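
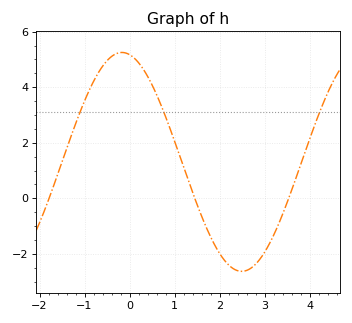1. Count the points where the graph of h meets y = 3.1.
3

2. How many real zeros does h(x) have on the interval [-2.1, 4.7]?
3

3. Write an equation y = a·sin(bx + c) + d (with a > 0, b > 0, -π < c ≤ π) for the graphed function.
y = 3.94sin(1.18x + 1.77) + 1.31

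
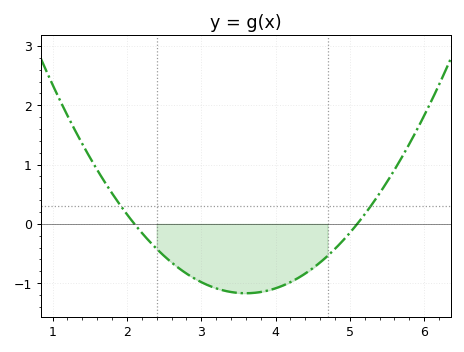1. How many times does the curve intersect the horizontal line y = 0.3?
2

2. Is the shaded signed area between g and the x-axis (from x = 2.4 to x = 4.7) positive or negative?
negative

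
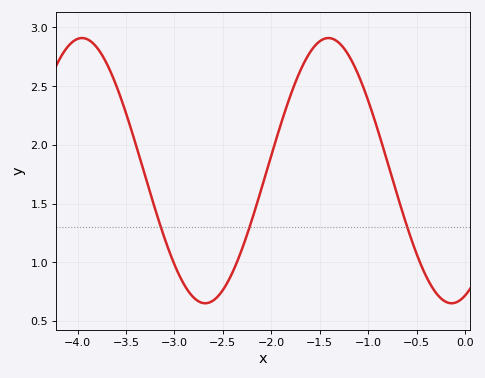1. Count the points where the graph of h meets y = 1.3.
3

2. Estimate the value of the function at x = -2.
1.9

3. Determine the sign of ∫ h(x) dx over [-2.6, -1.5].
positive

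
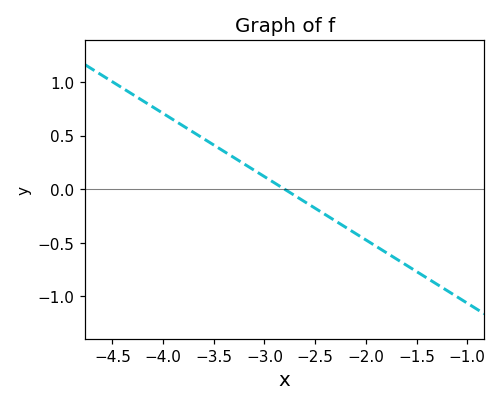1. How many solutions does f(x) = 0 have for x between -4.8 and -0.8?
1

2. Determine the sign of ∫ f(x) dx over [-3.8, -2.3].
positive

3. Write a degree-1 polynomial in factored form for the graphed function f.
y = -0.59(x + 2.8)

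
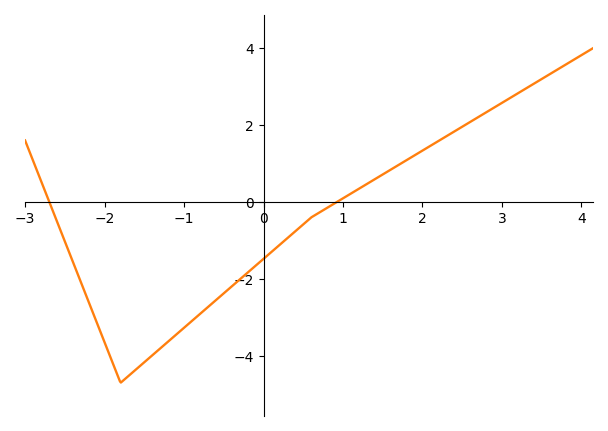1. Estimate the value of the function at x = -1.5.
-4.16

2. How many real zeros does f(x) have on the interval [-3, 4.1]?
2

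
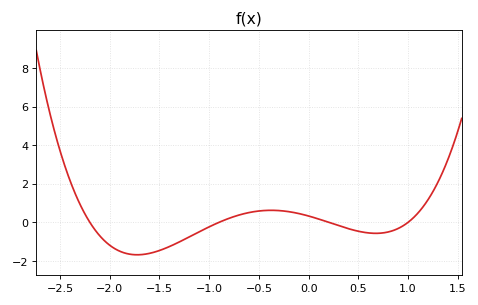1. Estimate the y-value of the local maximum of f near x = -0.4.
0.621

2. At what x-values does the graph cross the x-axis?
-2.2, -0.9, 0.2, 1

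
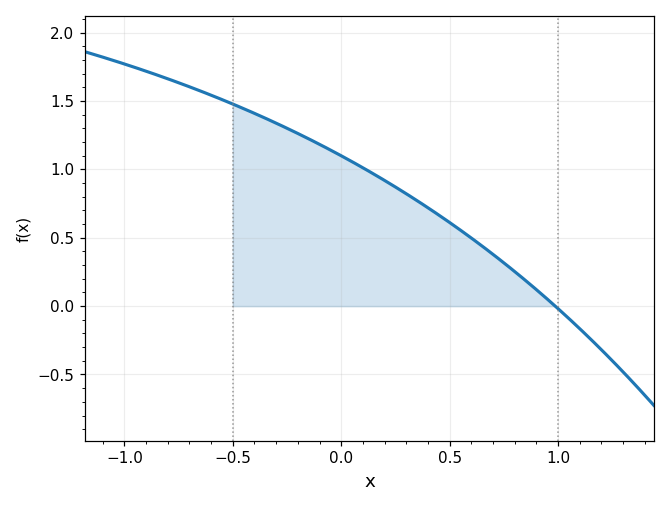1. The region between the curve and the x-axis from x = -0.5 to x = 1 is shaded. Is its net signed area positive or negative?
positive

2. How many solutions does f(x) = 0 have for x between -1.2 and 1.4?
1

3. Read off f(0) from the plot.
1.1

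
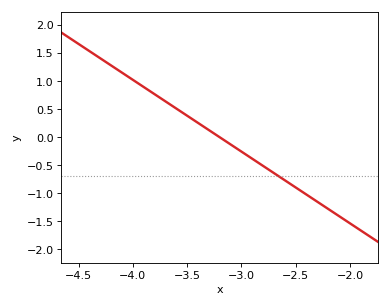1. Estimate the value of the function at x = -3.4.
0.25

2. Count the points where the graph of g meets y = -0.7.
1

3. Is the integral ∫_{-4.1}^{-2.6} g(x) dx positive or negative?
positive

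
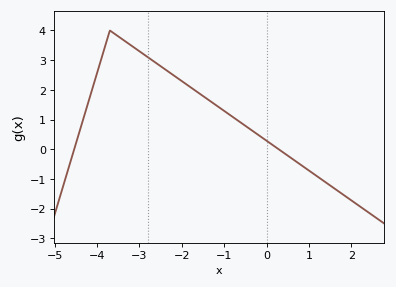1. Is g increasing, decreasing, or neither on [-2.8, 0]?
decreasing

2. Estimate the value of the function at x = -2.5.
2.8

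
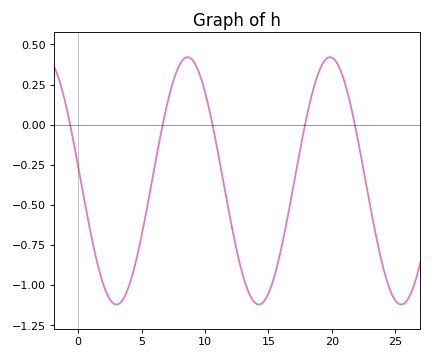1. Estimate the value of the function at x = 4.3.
-0.93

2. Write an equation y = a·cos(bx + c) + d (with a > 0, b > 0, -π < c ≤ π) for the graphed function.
y = 0.77cos(0.56x + 1.45) - 0.35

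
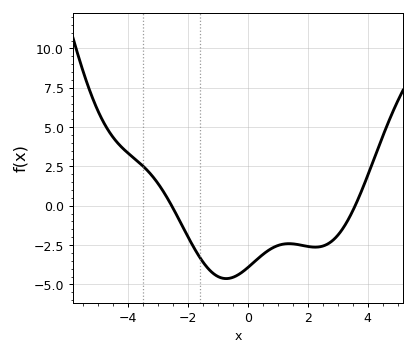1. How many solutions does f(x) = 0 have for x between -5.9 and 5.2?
2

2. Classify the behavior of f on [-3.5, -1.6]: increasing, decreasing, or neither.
decreasing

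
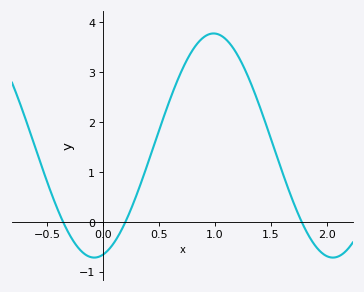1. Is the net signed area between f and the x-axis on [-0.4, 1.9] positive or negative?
positive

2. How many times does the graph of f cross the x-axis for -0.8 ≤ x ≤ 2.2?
3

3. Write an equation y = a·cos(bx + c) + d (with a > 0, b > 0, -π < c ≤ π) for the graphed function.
y = 2.25cos(3x - 2.9) + 1.53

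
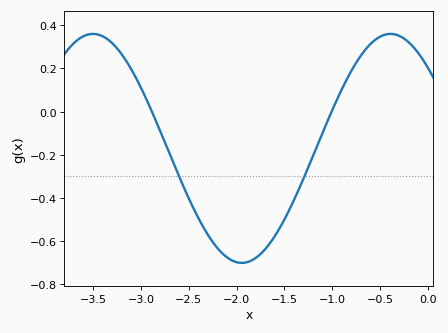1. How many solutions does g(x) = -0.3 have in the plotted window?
2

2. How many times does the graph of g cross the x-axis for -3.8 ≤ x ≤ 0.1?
2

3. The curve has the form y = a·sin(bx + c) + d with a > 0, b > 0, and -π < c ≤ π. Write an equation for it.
y = 0.53sin(2.02x + 2.36) - 0.17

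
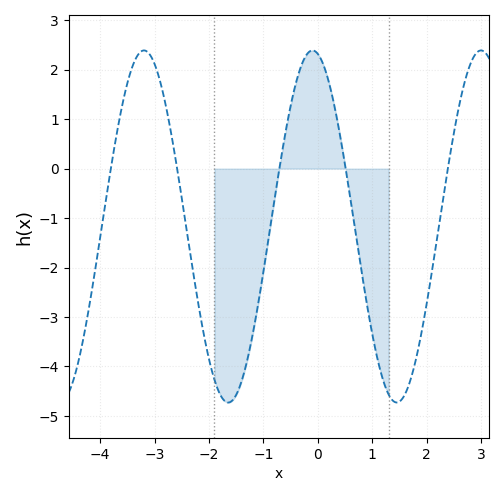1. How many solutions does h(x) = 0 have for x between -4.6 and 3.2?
5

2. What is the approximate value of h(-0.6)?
0.7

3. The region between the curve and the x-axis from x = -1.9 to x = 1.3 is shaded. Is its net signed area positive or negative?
negative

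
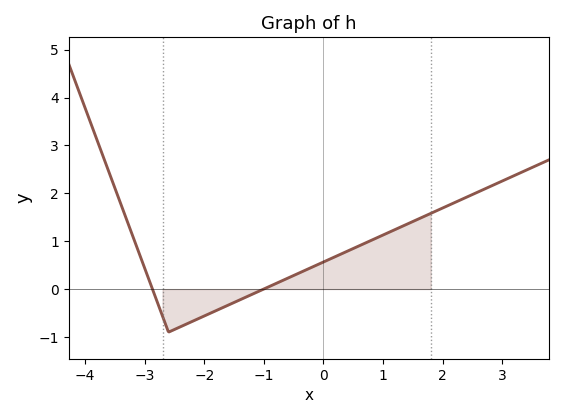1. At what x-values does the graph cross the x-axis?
-2.8, -1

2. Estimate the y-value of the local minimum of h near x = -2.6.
-0.9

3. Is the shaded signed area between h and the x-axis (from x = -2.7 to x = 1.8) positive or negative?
positive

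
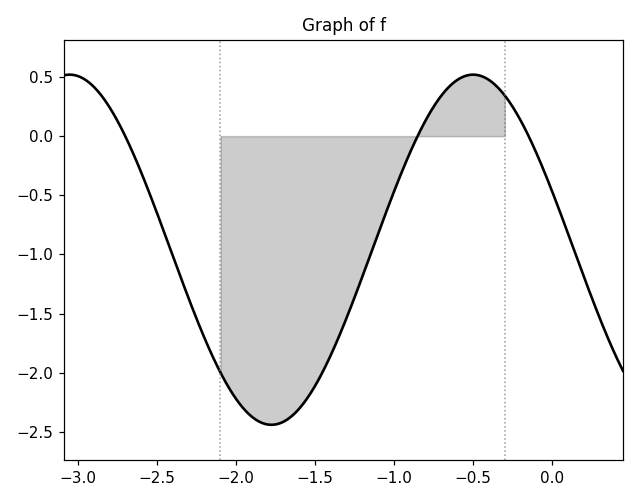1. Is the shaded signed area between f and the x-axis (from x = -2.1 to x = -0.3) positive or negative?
negative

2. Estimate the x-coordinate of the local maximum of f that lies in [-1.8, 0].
-0.5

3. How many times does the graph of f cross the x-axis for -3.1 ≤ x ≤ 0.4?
3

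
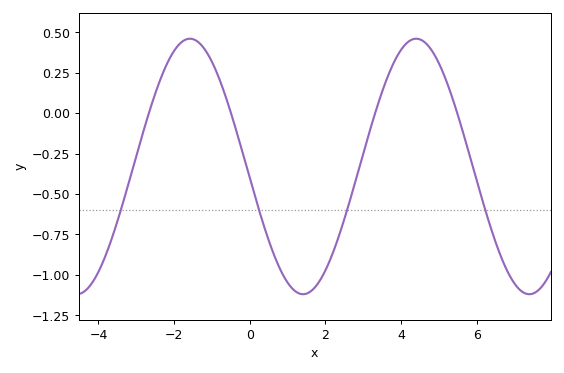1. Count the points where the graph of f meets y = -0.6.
4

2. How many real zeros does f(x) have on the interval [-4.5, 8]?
4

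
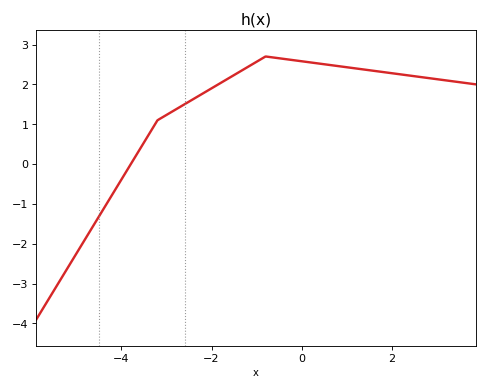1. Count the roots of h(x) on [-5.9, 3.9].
1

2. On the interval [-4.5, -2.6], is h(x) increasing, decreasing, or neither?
increasing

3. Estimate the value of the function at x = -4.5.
-1.31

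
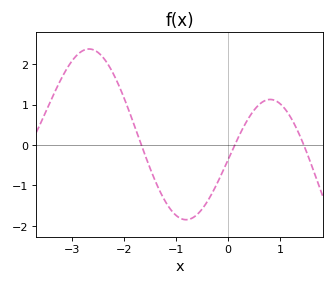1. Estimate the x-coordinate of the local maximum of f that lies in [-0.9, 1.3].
0.806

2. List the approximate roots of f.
-1.66, 0.126, 1.45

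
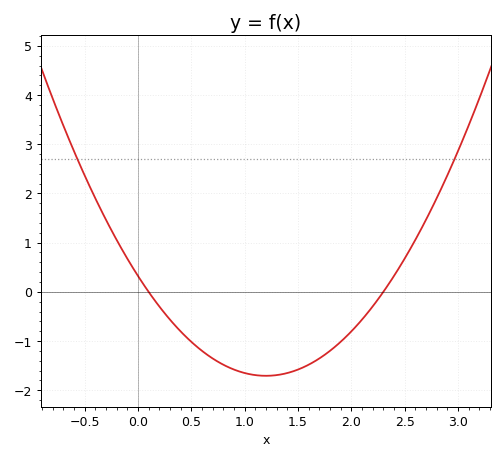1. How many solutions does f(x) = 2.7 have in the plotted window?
2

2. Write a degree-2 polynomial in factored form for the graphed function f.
y = 1.41(x - 0.1)(x - 2.3)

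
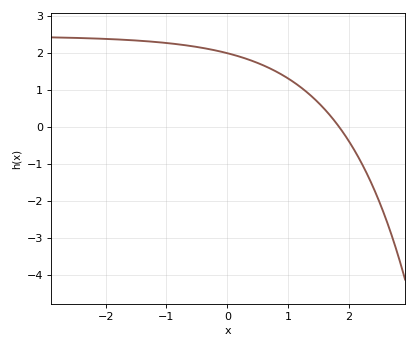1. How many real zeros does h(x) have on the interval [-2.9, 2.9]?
1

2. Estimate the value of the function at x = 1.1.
1.2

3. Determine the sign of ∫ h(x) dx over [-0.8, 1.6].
positive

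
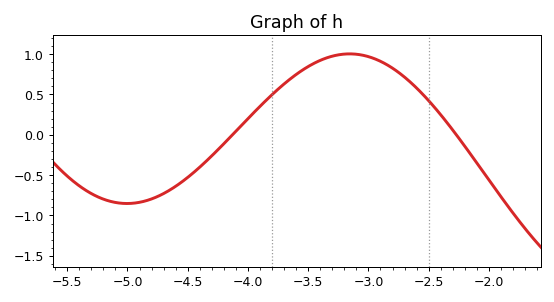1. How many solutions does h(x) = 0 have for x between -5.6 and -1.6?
2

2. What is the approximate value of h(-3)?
0.95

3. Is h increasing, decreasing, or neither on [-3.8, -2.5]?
neither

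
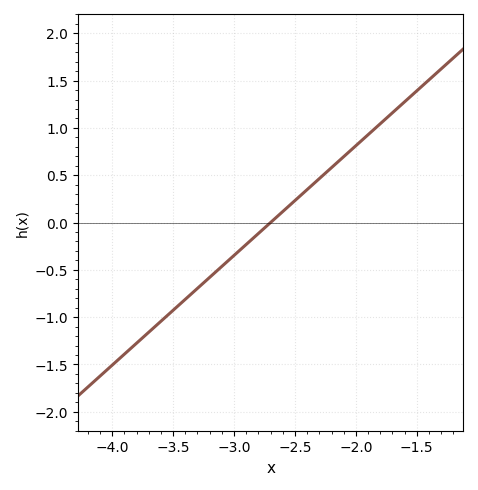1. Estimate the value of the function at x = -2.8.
-0.116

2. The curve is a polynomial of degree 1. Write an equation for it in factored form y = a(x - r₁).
y = 1.16(x + 2.7)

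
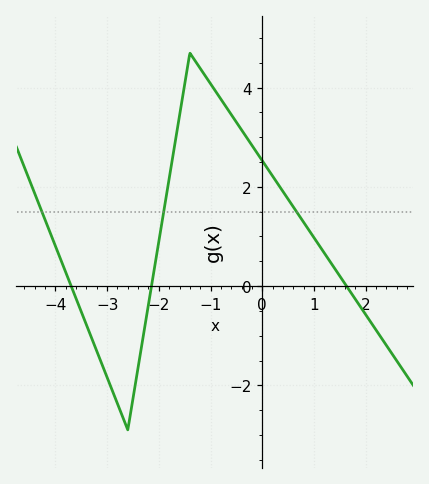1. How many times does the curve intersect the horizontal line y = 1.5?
3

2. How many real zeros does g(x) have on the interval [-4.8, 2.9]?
3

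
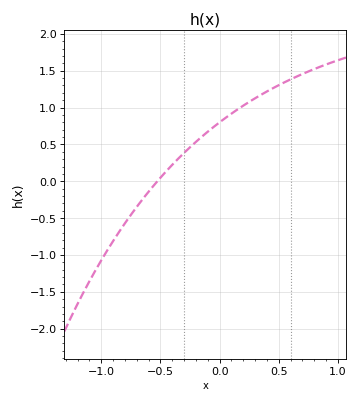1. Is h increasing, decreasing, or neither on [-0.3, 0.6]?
increasing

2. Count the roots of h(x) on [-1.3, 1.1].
1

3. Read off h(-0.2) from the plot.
0.535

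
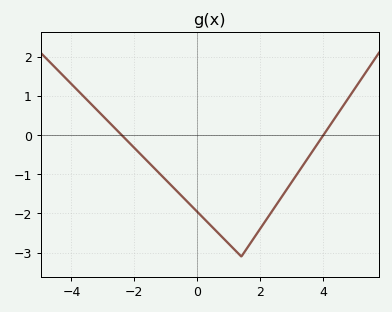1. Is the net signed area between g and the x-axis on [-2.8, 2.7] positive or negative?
negative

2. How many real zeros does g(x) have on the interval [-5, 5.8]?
2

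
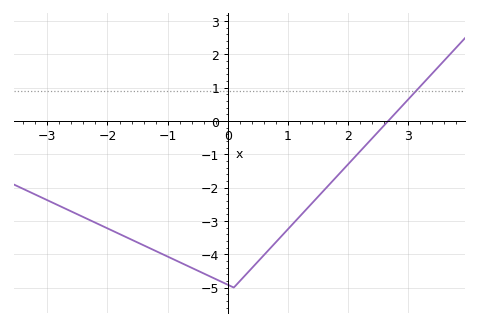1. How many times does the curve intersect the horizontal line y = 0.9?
1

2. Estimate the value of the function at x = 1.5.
-2.27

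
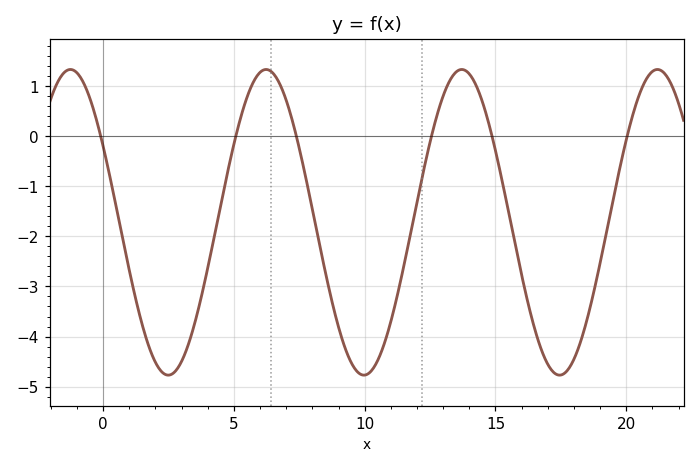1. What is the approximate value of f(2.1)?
-4.61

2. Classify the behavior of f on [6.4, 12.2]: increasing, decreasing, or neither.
neither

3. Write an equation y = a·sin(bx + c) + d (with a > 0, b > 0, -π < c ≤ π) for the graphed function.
y = 3.05sin(0.84x + 2.62) - 1.72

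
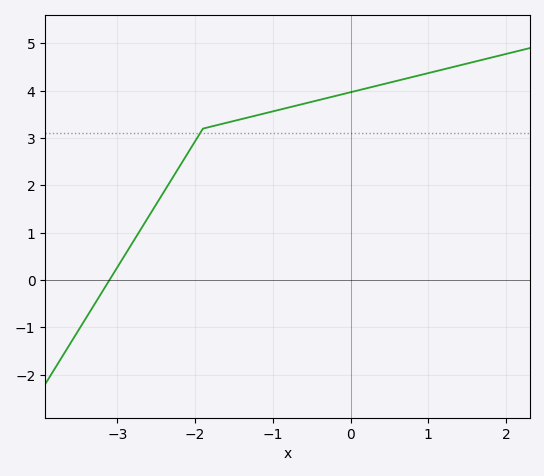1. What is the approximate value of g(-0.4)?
3.81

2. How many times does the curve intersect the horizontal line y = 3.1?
1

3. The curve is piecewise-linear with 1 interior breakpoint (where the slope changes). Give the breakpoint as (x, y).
(-1.9, 3.2)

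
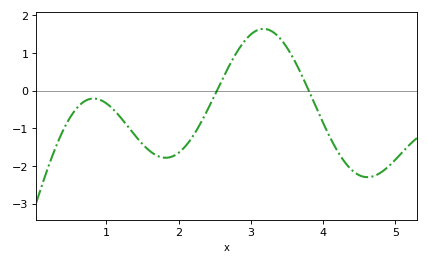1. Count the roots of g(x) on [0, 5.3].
2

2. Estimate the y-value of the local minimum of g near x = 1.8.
-1.8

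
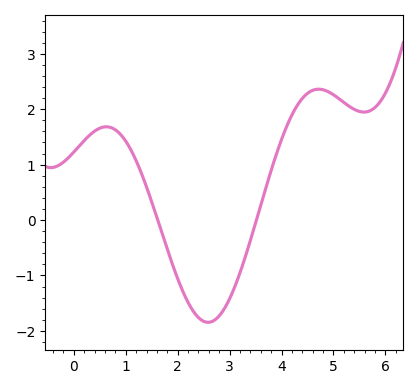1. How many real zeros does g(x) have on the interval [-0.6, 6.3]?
2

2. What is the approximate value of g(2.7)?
-1.8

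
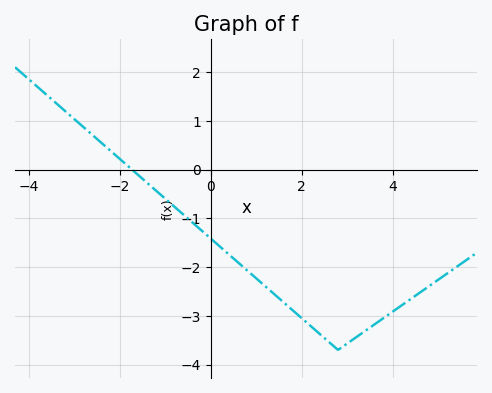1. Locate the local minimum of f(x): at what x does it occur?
2.8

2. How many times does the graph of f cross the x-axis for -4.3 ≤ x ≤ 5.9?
1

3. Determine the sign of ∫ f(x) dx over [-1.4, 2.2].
negative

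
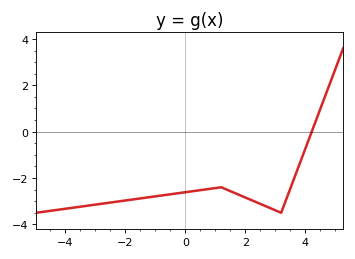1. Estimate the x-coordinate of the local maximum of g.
1.2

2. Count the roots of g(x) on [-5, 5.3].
1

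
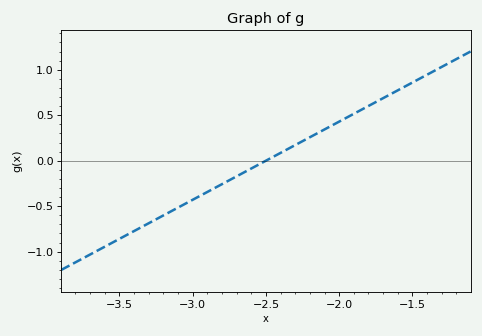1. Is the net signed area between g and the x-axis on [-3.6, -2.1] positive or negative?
negative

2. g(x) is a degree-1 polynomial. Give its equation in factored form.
y = 0.86(x + 2.5)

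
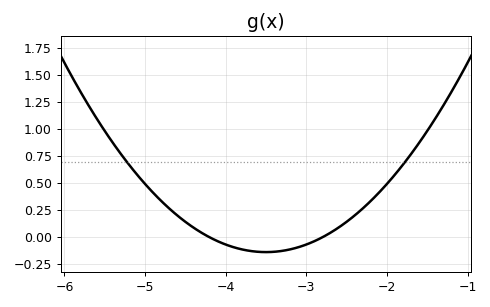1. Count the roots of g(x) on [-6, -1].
2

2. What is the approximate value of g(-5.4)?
0.85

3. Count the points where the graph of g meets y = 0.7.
2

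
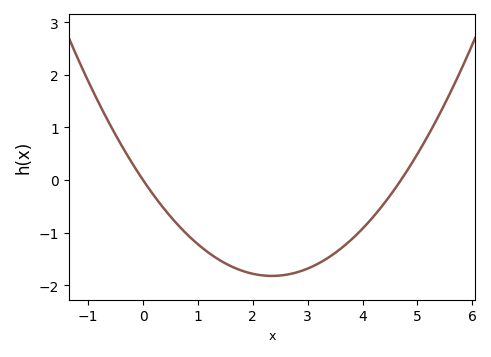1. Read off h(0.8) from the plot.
-1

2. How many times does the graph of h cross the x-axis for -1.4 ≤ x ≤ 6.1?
2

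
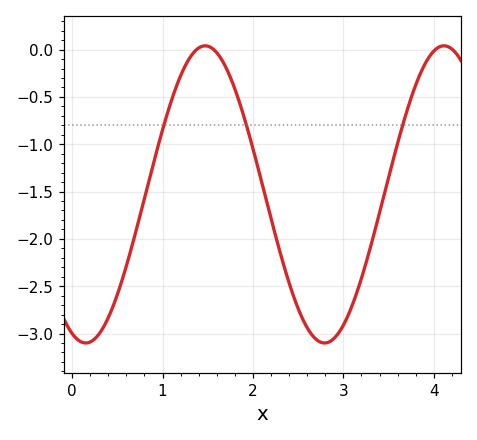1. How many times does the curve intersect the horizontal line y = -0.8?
3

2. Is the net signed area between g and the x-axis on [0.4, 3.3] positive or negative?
negative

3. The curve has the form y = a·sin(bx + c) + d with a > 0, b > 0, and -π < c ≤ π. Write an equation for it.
y = 1.57sin(2.4x - 1.9) - 1.53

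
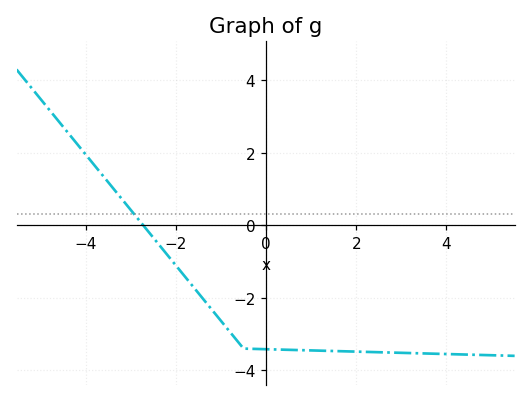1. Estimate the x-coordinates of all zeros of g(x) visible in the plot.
-2.72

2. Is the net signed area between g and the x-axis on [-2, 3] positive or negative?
negative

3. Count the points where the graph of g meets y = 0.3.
1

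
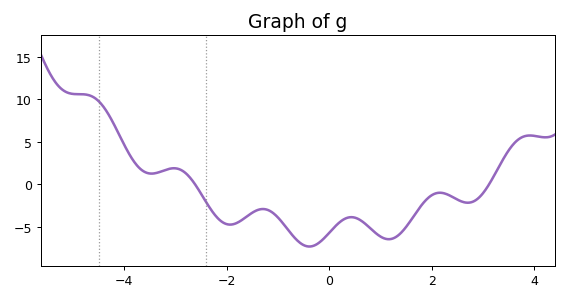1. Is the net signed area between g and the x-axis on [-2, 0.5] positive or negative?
negative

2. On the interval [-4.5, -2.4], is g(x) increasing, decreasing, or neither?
neither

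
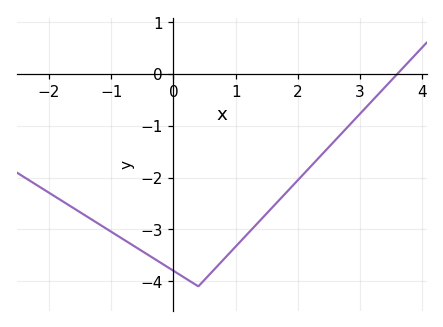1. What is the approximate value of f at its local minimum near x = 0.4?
-4.1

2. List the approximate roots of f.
3.6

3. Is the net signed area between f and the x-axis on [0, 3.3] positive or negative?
negative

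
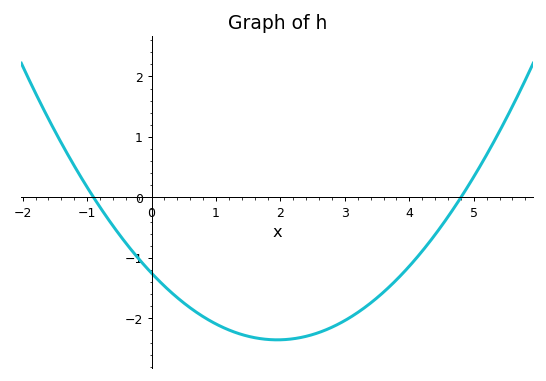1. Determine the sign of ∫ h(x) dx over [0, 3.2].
negative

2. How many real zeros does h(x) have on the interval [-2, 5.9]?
2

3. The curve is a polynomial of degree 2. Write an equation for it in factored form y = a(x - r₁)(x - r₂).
y = 0.29(x + 0.9)(x - 4.8)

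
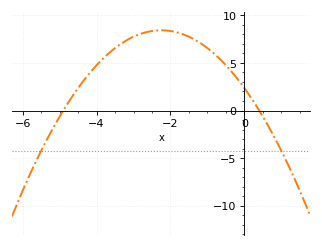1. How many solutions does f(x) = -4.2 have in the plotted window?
2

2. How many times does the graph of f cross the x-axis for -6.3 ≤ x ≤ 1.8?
2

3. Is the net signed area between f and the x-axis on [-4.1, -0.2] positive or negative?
positive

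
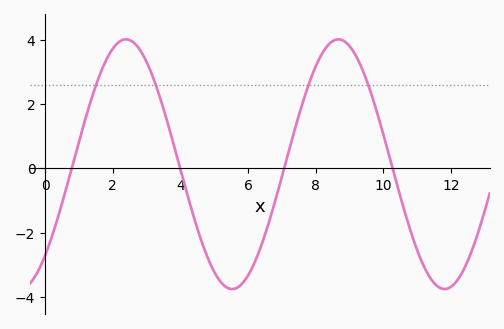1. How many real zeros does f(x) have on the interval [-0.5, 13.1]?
4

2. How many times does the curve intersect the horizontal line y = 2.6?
4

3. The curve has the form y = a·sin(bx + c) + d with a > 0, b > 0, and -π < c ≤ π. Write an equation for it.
y = 3.89sin(1x - 0.82) + 0.13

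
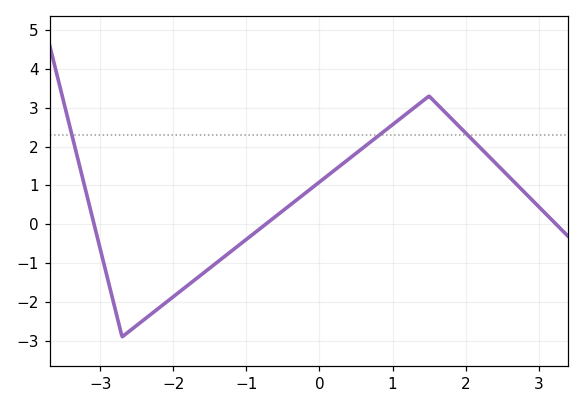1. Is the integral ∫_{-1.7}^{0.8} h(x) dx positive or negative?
positive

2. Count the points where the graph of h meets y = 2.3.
3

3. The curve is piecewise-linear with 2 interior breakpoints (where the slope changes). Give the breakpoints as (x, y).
(-2.7, -2.9); (1.5, 3.3)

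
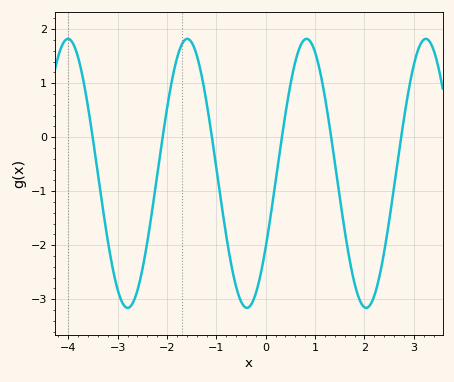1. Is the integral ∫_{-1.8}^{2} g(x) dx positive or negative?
negative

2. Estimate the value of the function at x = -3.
-2.82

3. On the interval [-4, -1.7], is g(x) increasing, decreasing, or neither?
neither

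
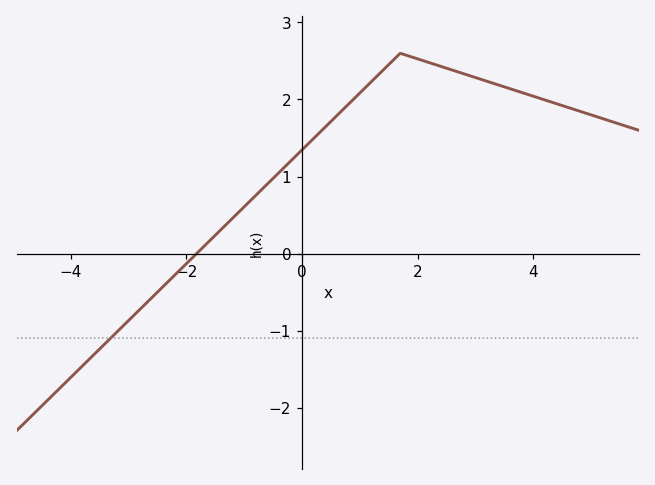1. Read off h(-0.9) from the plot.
0.68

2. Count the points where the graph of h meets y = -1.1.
1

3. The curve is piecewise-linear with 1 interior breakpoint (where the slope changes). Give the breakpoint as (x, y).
(1.7, 2.6)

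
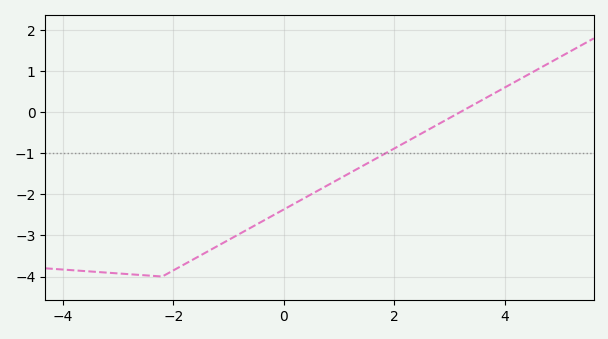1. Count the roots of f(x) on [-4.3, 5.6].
1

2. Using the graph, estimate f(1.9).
-0.957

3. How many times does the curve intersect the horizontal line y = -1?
1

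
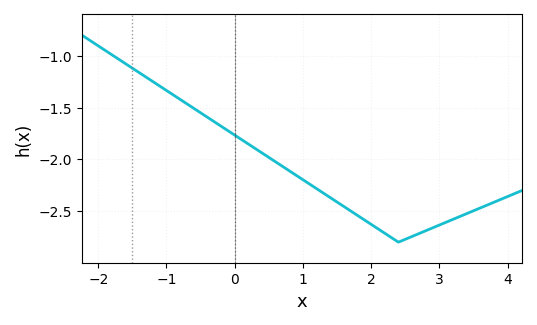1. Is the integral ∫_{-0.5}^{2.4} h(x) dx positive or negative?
negative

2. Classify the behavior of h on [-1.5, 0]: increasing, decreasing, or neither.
decreasing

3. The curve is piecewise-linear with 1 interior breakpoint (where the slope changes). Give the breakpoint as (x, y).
(2.4, -2.8)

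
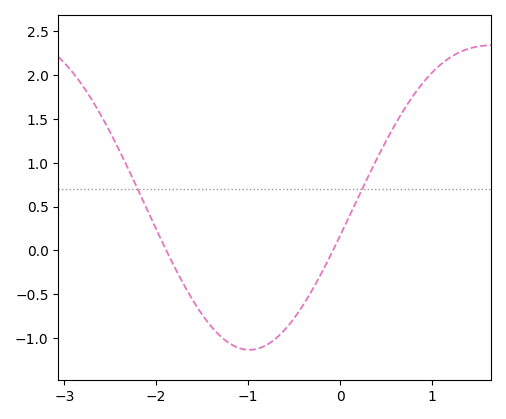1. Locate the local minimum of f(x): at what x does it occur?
-1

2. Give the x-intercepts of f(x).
-1.9, -0.1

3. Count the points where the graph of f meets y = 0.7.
2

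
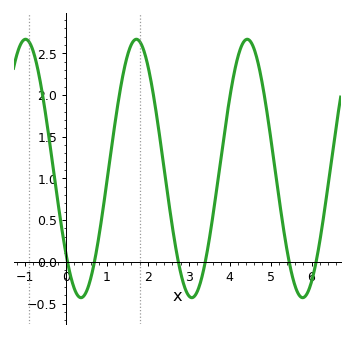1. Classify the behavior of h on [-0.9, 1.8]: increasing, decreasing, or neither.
neither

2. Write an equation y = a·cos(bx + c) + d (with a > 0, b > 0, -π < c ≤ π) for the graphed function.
y = 1.55cos(2.3x + 2.3) + 1.12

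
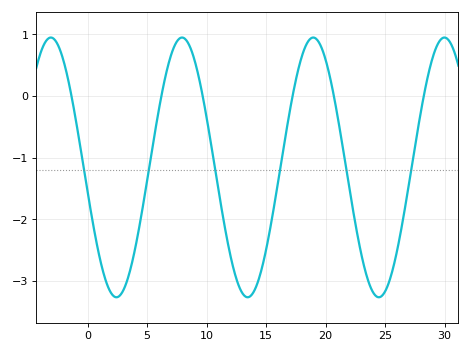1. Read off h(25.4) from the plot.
-3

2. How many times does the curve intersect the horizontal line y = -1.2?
6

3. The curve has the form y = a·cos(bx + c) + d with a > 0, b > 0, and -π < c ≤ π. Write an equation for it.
y = 2.11cos(0.57x + 1.8) - 1.16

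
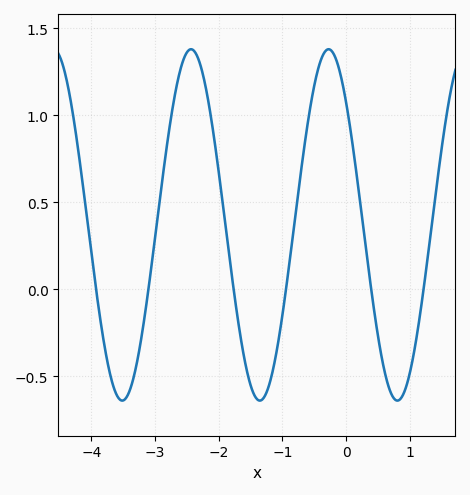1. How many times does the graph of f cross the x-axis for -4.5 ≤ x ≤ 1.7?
6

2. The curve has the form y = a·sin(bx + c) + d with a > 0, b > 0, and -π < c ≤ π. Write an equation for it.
y = 1.01sin(2.9x + 2.4) + 0.37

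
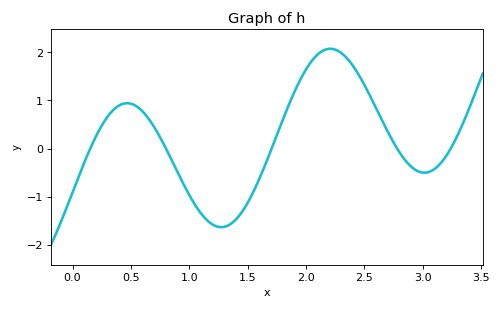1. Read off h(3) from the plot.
-0.499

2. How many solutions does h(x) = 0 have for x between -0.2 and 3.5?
5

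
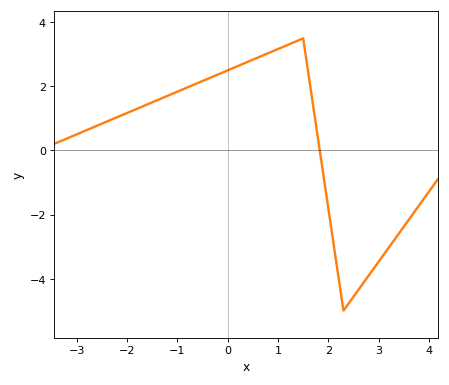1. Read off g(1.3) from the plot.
3.4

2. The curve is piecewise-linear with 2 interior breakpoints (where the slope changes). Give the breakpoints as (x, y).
(1.5, 3.5); (2.3, -5)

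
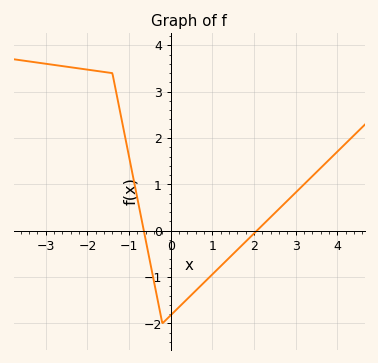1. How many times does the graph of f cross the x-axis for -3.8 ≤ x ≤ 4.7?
2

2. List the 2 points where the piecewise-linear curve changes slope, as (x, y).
(-1.4, 3.4); (-0.2, -2)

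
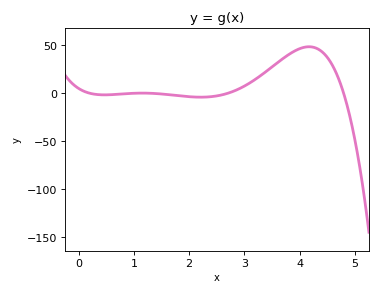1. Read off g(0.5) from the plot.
-1.65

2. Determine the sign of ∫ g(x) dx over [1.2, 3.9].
positive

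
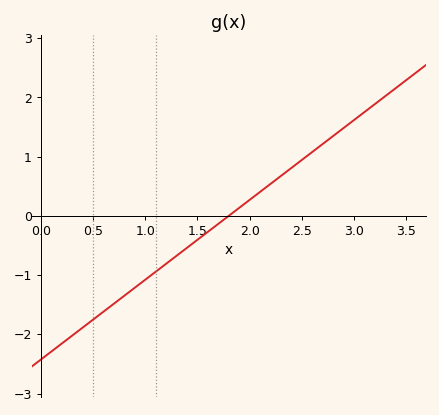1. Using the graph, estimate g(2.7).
1.2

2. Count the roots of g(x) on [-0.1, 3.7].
1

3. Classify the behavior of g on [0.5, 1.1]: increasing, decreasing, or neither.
increasing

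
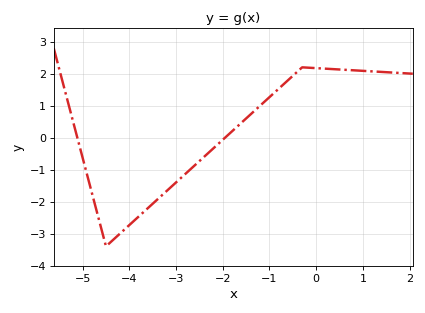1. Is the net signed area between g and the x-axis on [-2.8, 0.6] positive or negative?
positive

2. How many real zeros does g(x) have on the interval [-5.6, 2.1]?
2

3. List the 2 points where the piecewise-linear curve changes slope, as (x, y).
(-4.5, -3.4); (-0.3, 2.2)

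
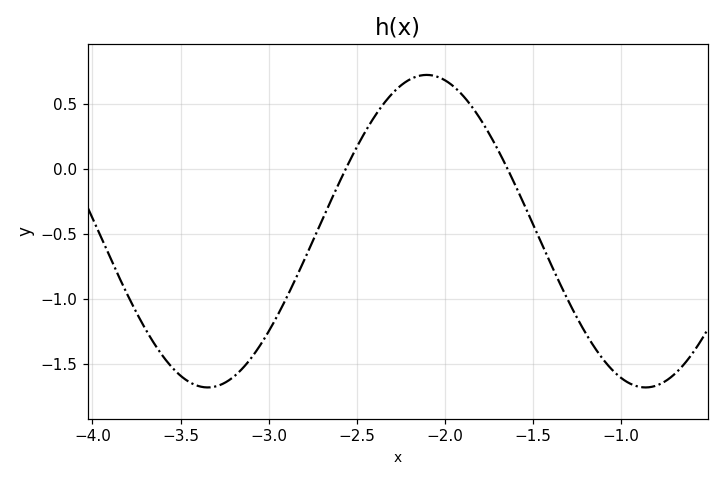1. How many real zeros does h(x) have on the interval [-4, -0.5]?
2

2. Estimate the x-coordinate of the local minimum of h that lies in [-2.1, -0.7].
-0.862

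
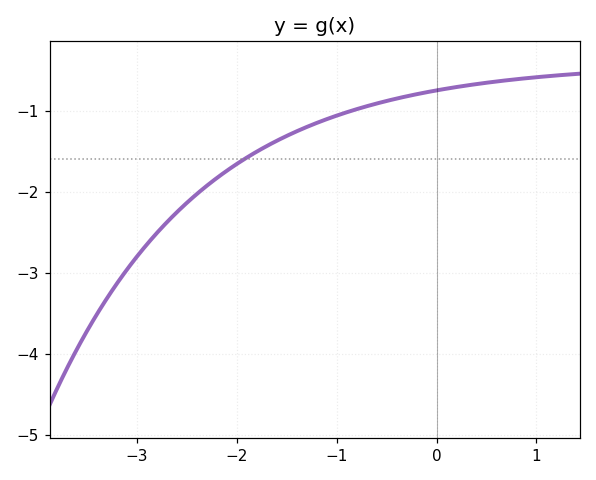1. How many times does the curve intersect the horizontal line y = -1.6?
1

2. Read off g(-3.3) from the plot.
-3.31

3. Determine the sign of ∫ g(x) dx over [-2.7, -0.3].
negative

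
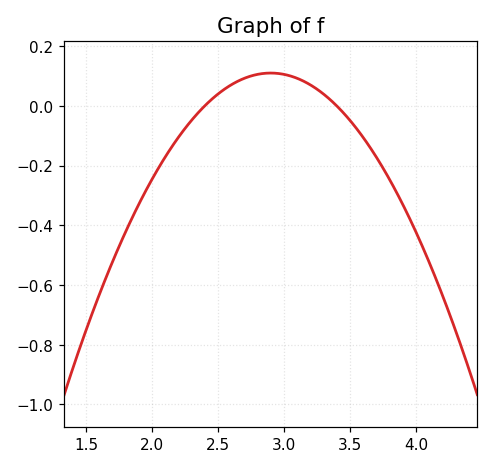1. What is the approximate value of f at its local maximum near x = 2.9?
0.1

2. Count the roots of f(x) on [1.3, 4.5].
2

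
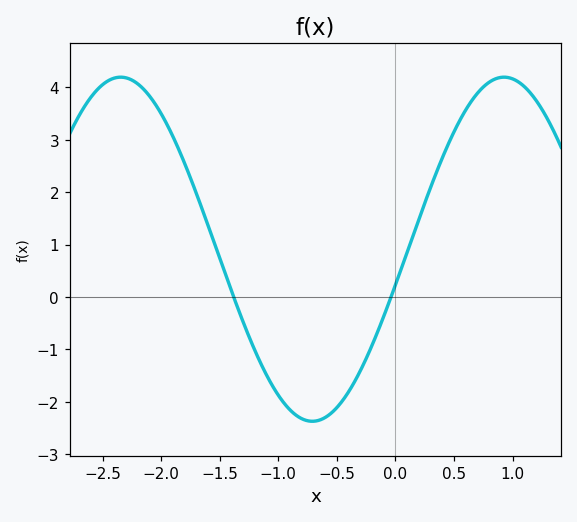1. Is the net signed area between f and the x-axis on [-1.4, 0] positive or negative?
negative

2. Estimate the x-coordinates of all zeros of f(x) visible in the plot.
-1.38, -0.037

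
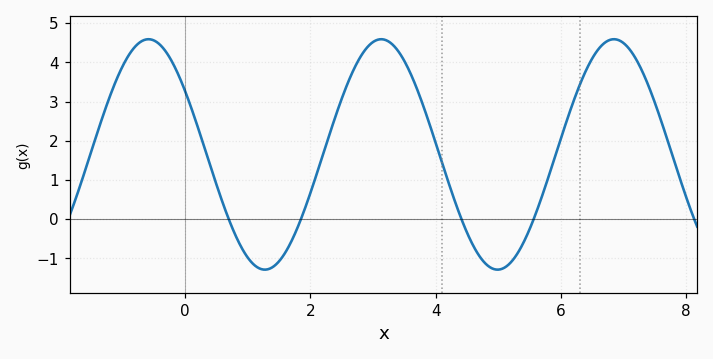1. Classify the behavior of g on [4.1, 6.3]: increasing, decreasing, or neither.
neither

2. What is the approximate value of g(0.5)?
0.878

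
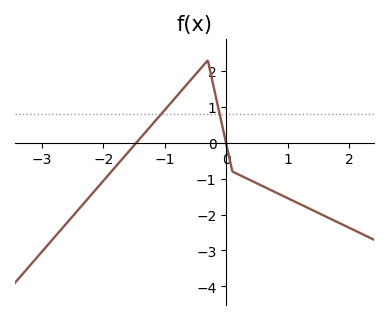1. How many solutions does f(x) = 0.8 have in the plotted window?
2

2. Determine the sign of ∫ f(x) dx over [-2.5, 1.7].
negative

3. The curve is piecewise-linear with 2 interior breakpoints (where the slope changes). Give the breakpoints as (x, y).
(-0.3, 2.3); (0.1, -0.8)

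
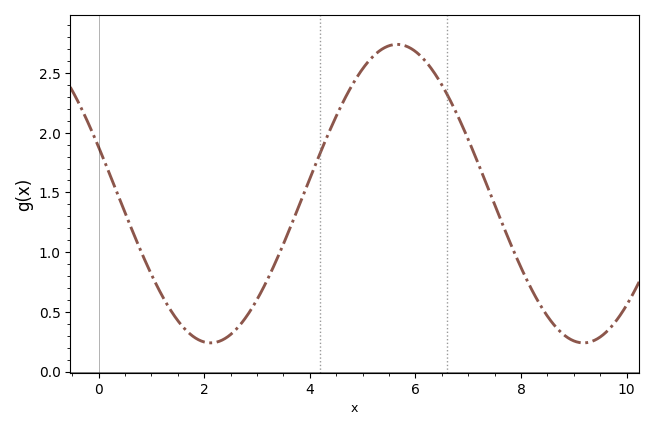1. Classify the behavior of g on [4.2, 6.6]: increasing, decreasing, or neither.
neither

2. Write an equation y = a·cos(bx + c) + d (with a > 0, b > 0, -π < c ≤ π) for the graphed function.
y = 1.25cos(0.89x + 1.3) + 1.49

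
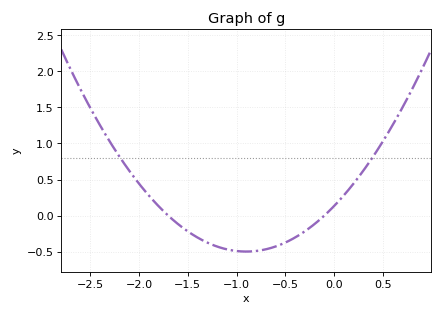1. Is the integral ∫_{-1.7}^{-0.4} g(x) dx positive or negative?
negative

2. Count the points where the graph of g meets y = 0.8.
2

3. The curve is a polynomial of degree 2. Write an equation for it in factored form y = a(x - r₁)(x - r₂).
y = 0.78(x + 1.7)(x + 0.1)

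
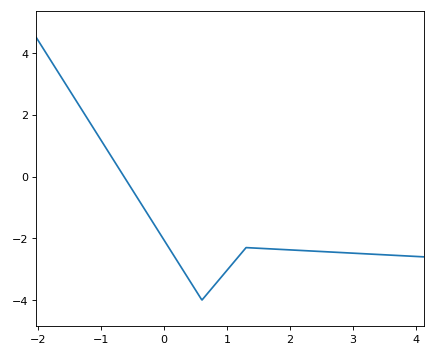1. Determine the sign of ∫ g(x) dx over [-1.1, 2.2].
negative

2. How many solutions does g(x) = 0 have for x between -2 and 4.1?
1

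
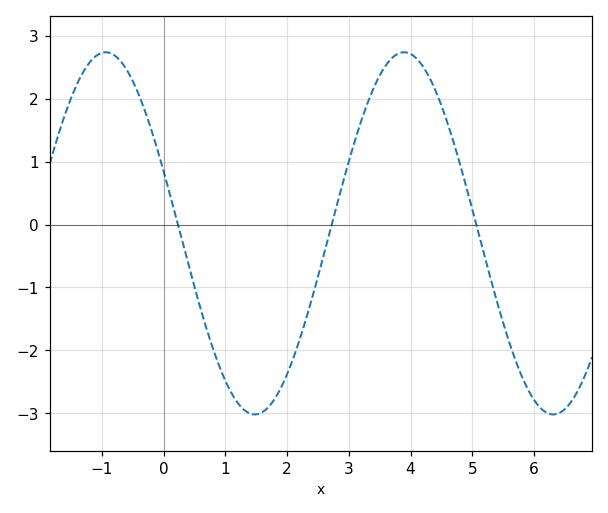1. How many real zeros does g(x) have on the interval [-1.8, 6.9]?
3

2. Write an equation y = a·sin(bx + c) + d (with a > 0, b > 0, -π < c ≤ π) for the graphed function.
y = 2.88sin(1.3x + 2.8) - 0.14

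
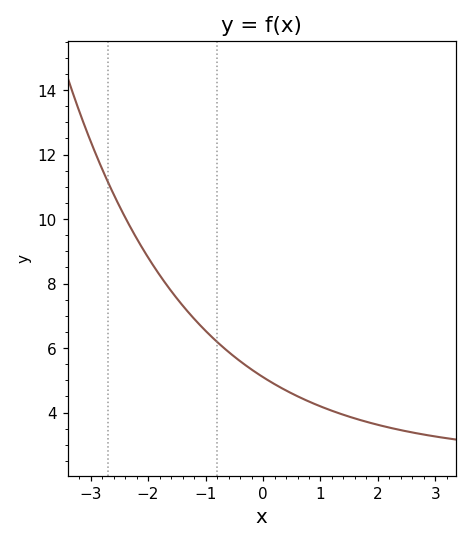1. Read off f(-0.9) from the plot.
6.4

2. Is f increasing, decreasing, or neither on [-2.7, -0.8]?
decreasing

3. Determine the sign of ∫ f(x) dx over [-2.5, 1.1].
positive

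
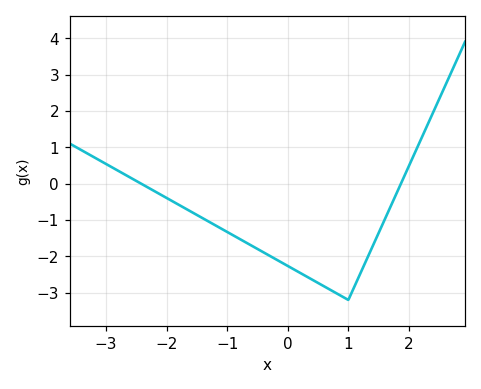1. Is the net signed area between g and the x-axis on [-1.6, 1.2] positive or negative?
negative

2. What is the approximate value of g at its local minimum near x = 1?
-3.2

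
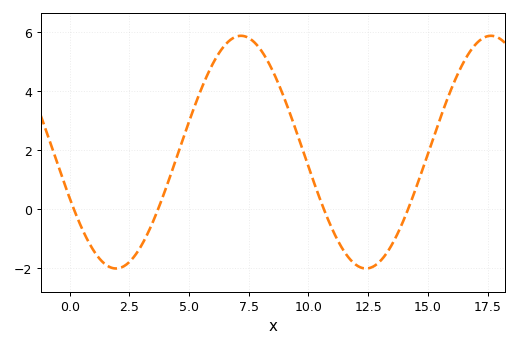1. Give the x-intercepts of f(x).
0, 3.5, 10.5, 14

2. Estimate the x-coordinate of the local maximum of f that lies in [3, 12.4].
7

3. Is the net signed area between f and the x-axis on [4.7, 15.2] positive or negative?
positive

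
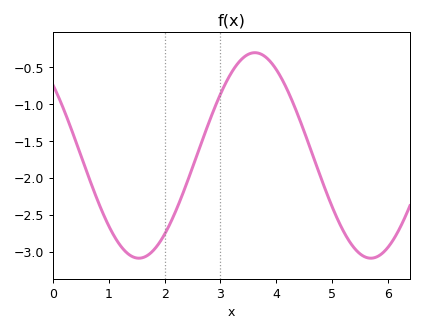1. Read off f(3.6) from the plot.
-0.31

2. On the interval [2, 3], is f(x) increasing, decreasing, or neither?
increasing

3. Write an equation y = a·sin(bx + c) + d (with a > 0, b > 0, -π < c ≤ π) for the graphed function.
y = 1.39sin(1.51x + 2.39) - 1.7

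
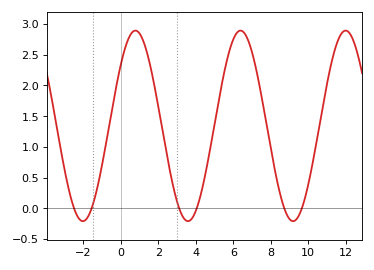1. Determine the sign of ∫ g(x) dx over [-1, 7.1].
positive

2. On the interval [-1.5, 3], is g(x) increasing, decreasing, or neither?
neither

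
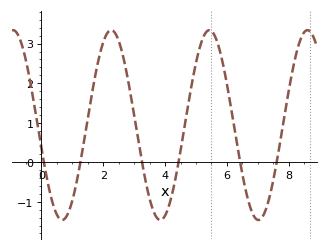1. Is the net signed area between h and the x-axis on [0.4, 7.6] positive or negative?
positive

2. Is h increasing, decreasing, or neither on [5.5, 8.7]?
neither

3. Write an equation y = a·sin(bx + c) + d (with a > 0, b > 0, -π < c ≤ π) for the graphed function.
y = 2.4sin(1.98x - 2.9) + 0.94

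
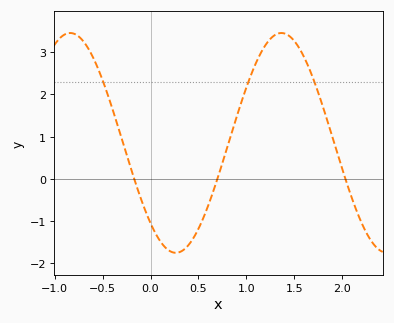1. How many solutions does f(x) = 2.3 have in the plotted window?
3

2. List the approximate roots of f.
-0.171, 0.698, 2.03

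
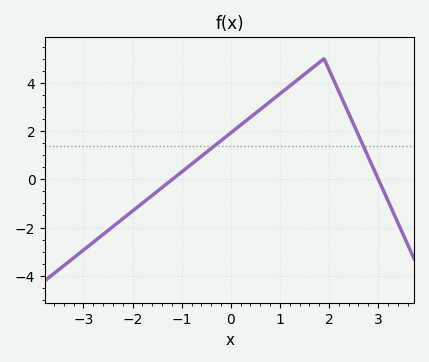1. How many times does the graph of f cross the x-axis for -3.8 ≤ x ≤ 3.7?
2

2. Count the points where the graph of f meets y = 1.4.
2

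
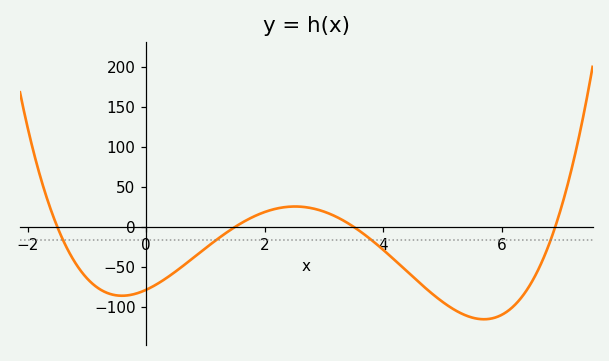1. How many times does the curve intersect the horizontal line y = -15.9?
4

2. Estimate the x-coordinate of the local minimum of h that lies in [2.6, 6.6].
5.7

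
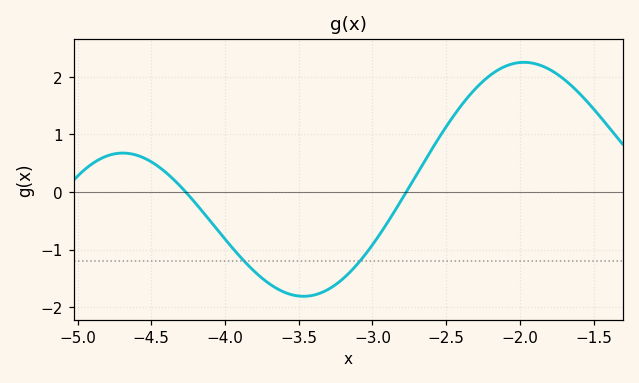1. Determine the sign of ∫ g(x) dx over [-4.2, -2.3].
negative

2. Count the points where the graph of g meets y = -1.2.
2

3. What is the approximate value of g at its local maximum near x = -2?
2.25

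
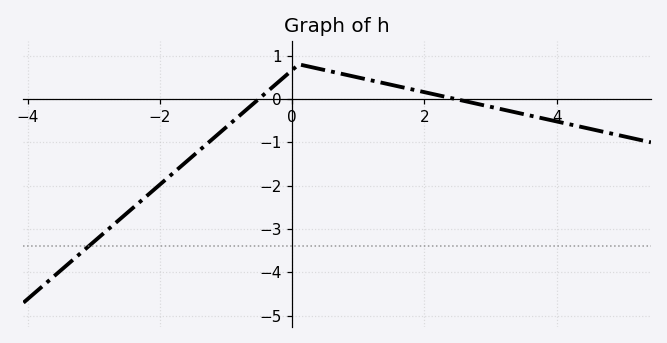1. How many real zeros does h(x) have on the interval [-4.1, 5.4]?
2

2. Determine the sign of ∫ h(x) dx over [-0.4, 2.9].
positive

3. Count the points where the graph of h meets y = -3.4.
1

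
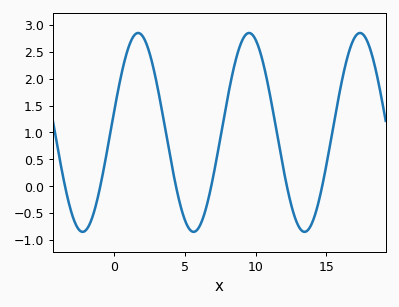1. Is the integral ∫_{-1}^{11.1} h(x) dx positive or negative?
positive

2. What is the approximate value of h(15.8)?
1.55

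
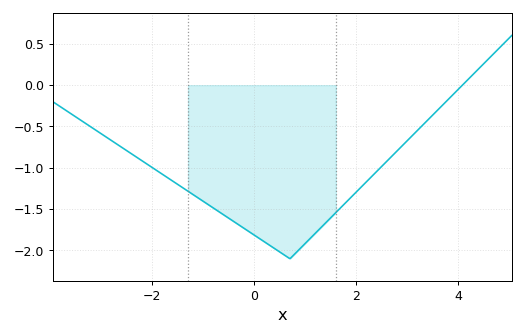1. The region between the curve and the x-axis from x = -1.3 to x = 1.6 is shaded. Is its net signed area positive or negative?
negative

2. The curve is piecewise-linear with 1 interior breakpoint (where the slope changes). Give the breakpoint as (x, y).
(0.7, -2.1)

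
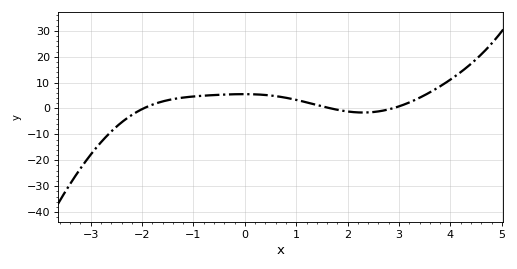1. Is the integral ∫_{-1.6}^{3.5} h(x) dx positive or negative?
positive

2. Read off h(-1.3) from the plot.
3.94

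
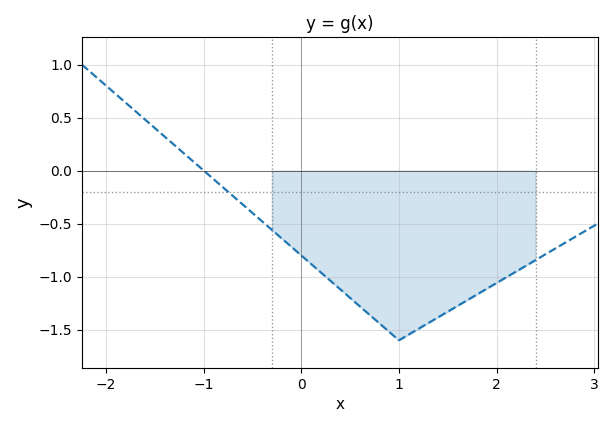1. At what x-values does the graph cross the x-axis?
-1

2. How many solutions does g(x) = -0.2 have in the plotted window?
1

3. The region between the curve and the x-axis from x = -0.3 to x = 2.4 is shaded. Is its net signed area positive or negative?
negative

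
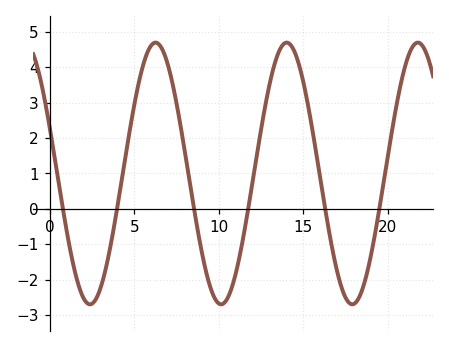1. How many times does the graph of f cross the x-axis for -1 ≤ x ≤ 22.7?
6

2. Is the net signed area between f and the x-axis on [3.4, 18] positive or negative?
positive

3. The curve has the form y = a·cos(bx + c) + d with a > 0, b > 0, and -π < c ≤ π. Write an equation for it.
y = 3.7cos(0.81x + 1.2) + 1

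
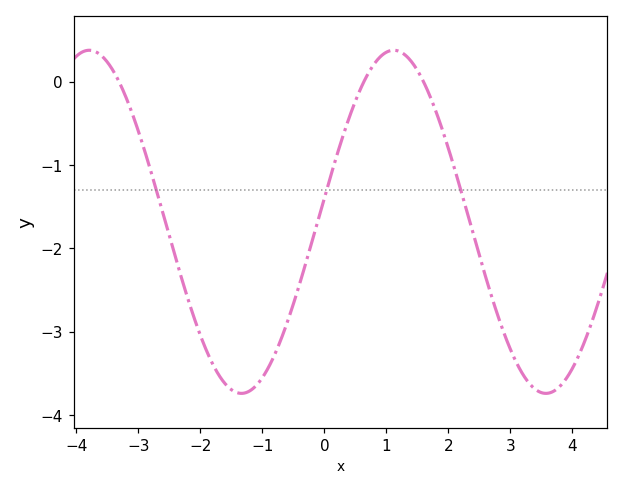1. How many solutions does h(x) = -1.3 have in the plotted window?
3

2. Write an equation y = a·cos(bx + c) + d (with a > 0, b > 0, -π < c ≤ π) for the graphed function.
y = 2.06cos(1.28x - 1.43) - 1.68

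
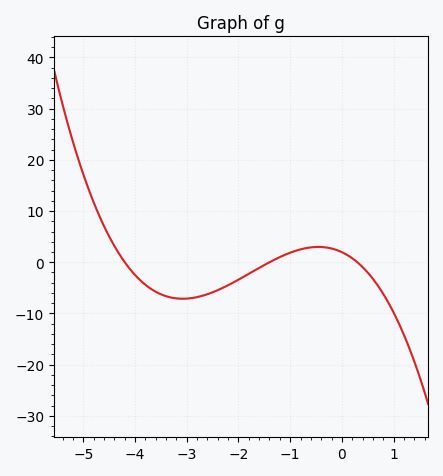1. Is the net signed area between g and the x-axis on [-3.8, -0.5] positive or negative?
negative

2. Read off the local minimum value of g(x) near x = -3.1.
-7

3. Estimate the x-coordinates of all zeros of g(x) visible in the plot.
-4.2, -1.4, 0.3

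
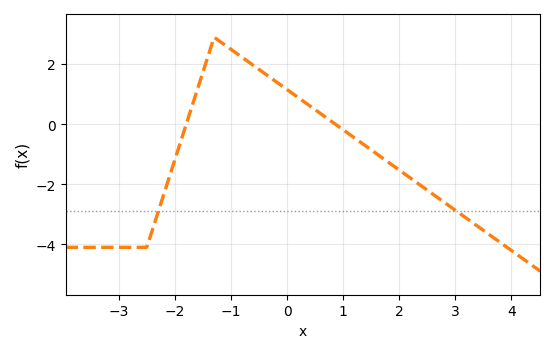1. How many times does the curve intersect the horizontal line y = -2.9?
2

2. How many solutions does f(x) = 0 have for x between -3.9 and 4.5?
2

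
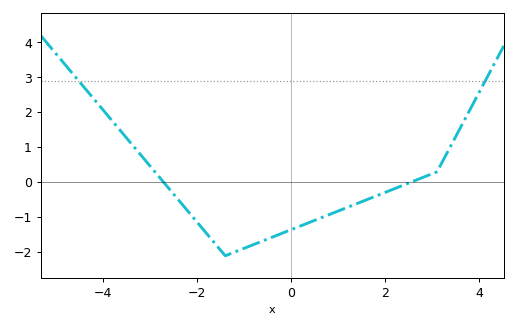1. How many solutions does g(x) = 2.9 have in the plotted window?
2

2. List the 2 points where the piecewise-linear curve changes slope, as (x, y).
(-1.4, -2.1); (3.1, 0.3)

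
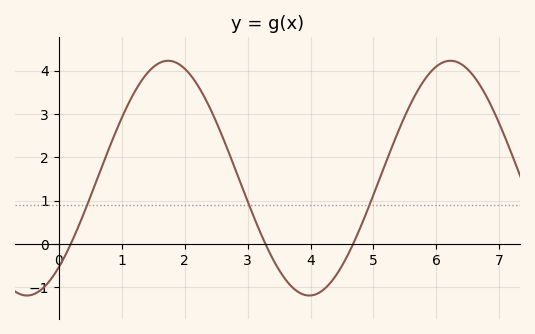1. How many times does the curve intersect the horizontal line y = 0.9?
3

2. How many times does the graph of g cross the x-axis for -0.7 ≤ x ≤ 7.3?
3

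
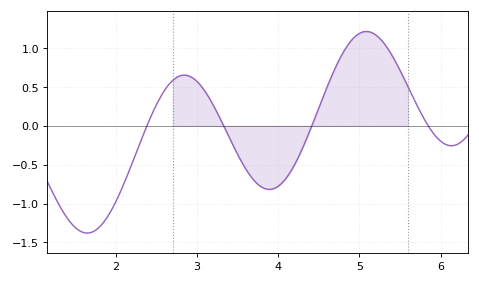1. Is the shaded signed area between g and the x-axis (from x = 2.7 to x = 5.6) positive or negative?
positive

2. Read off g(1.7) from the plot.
-1.35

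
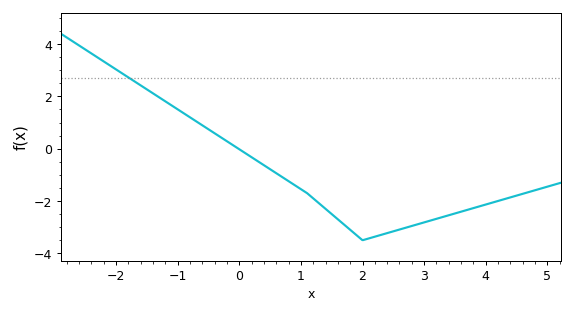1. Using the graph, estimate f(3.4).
-2.6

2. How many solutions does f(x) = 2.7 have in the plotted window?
1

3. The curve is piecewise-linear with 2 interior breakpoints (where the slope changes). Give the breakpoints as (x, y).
(1.1, -1.7); (2, -3.5)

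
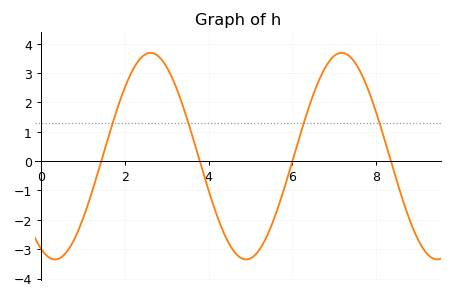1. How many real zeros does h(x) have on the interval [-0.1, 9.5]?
4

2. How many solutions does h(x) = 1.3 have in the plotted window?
4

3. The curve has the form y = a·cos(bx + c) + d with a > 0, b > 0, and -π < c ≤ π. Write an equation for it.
y = 3.52cos(1.4x + 2.7) + 0.17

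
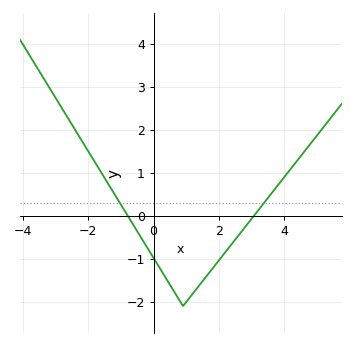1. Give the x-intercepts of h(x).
-0.8, 3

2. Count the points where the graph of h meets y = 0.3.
2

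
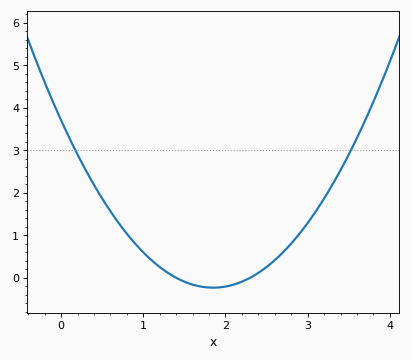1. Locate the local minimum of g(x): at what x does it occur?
1.85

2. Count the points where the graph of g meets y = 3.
2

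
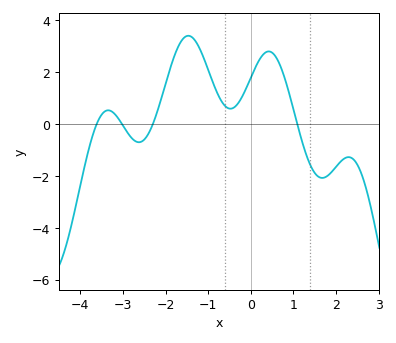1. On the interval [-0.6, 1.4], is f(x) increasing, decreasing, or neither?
neither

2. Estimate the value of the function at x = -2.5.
-0.595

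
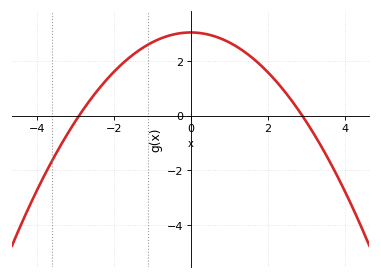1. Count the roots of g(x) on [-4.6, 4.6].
2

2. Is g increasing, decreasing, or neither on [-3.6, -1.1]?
increasing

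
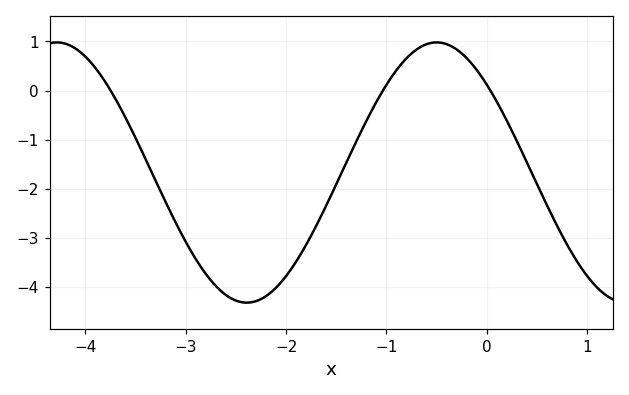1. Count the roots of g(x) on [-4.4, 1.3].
3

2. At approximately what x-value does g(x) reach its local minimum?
-2.39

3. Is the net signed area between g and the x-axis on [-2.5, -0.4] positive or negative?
negative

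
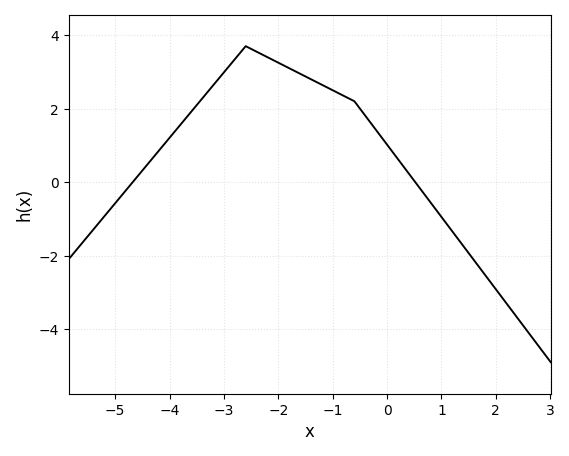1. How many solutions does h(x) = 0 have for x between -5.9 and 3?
2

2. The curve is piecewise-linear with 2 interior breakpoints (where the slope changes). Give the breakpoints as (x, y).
(-2.6, 3.7); (-0.6, 2.2)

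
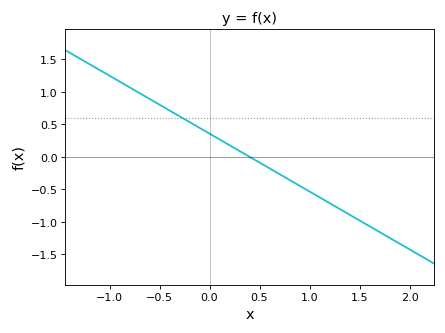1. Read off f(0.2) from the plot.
0.178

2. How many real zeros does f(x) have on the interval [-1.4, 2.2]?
1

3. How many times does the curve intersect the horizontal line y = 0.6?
1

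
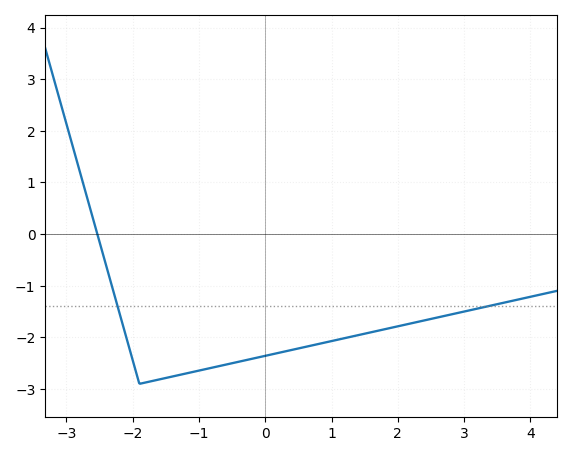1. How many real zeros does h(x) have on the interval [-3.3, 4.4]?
1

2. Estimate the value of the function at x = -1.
-2.6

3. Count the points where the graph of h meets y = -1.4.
2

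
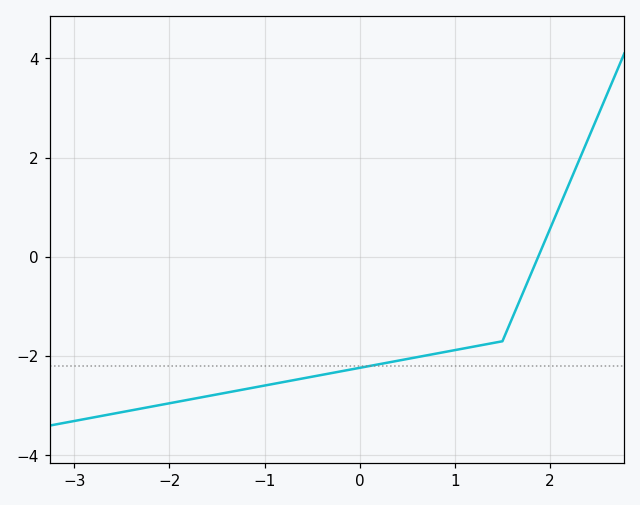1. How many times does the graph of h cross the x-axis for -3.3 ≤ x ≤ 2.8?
1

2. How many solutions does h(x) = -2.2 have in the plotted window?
1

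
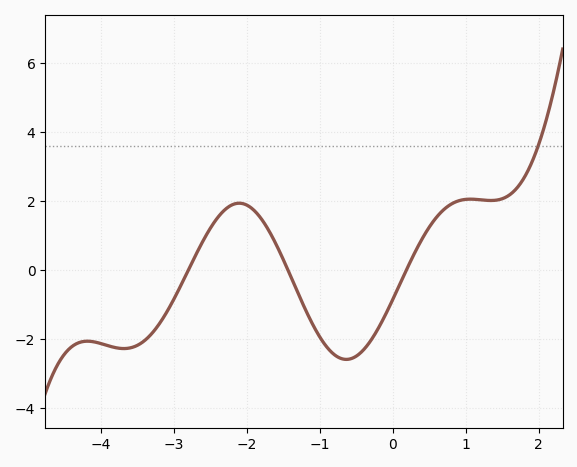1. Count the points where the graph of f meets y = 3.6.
1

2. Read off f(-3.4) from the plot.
-2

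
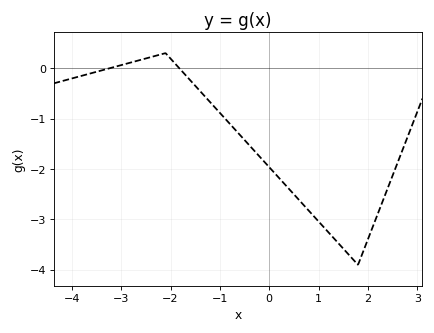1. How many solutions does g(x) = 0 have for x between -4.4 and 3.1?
2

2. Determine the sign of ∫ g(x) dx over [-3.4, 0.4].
negative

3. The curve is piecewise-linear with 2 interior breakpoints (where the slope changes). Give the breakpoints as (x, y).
(-2.1, 0.3); (1.8, -3.9)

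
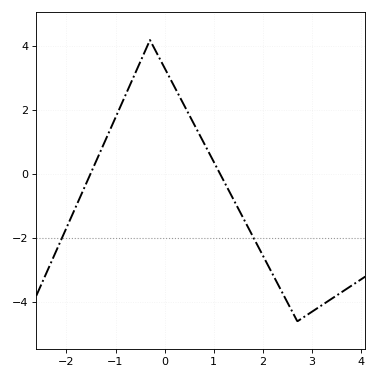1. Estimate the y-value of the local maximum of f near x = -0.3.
4.2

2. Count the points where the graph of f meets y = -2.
2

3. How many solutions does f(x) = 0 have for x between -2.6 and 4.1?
2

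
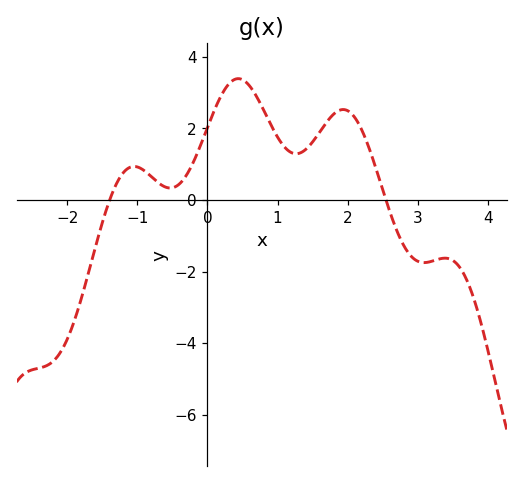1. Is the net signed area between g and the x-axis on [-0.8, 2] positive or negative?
positive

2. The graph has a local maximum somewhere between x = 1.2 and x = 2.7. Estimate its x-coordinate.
1.93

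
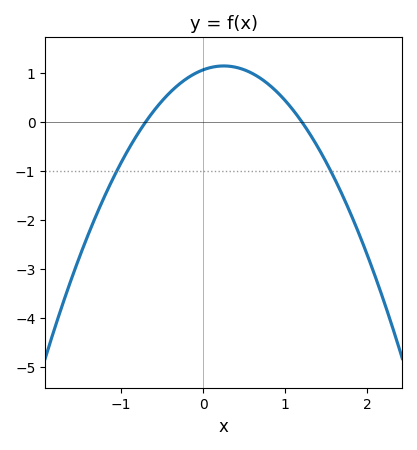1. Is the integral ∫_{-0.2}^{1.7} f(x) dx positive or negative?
positive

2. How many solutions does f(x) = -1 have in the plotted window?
2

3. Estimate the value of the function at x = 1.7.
-1.5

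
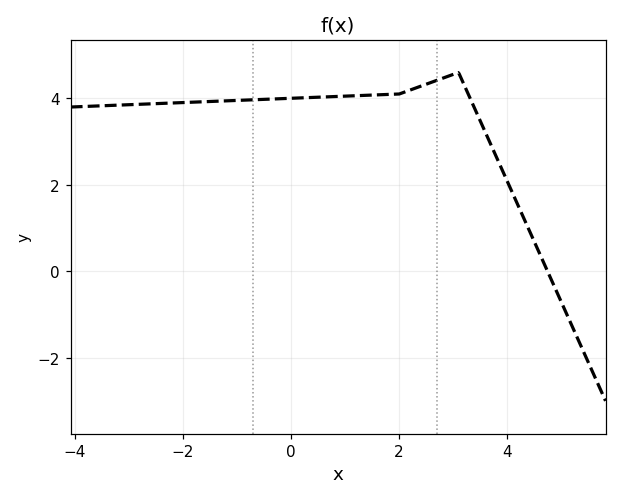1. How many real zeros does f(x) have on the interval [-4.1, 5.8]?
1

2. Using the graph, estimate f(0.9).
4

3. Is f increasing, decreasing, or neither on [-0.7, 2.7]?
increasing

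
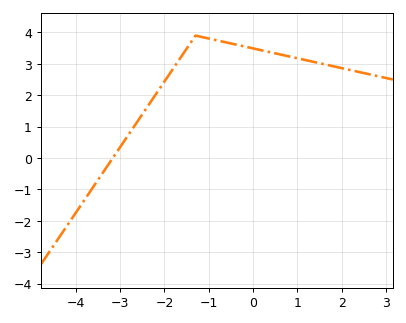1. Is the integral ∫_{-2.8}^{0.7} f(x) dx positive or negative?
positive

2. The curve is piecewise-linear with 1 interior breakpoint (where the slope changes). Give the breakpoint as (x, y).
(-1.3, 3.9)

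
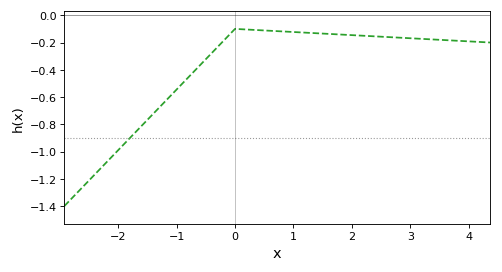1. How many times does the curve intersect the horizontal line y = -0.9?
1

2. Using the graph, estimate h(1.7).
-0.14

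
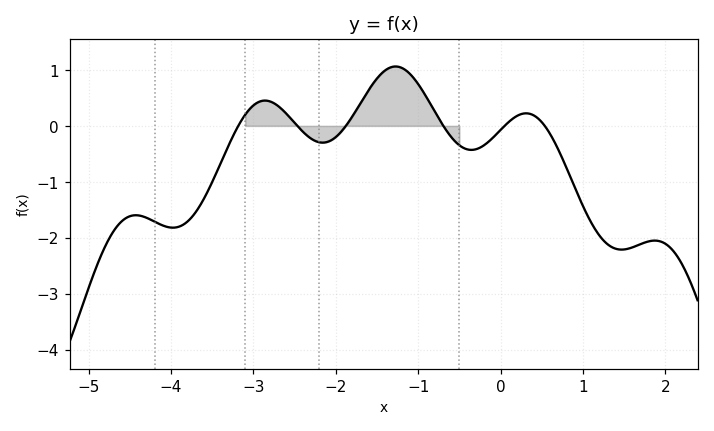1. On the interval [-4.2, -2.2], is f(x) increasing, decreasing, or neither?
neither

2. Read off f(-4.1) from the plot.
-1.8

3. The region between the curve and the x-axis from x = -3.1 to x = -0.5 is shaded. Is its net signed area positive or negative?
positive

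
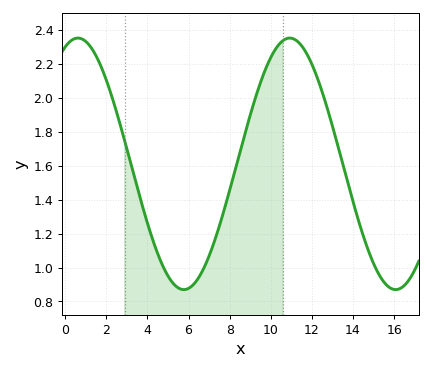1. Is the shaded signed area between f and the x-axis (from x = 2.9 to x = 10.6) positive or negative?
positive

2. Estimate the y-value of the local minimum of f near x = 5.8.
0.88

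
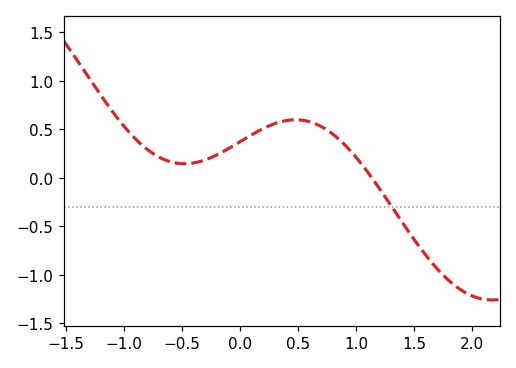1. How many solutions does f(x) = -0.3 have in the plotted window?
1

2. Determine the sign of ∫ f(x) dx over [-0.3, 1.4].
positive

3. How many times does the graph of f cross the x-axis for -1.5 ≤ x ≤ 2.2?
1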